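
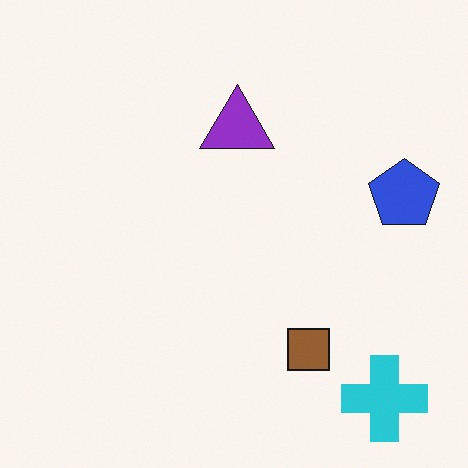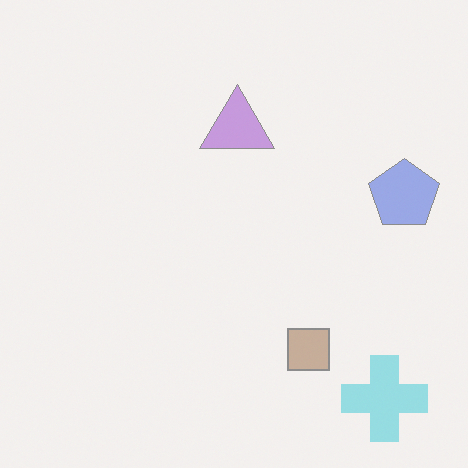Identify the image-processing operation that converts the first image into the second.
This is the original image washed out (contrast reduced).

Tones are pushed toward mid-grey across the whole image — a global contrast change.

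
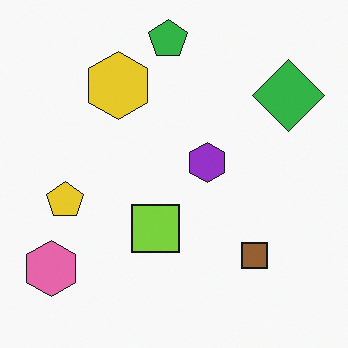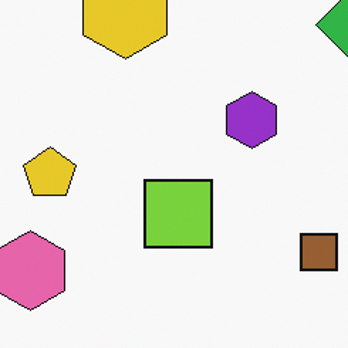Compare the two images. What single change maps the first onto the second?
Cropped to a modestly smaller region and rescaled.

The visible shapes are larger and the field of view is narrower; shapes near the original edges may be partly or wholly outside the frame — a crop-and-rescale.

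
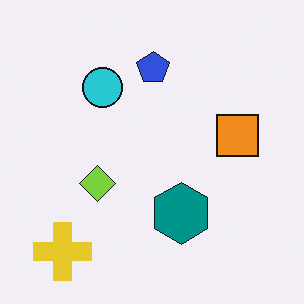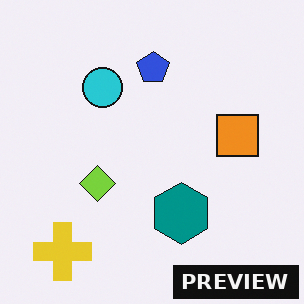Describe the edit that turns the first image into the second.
It was watermarked with the text "PREVIEW" in the lower-right corner.

A dark label reading "PREVIEW" appears in the lower-right corner.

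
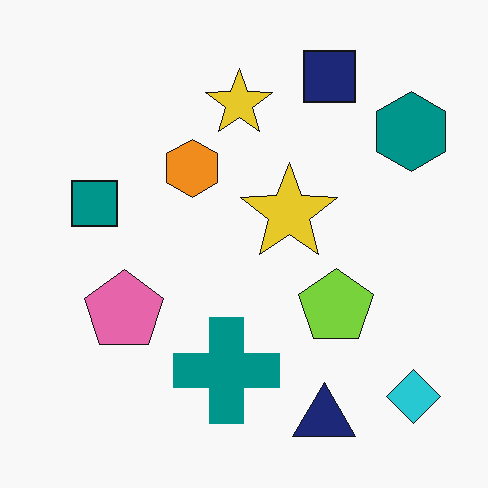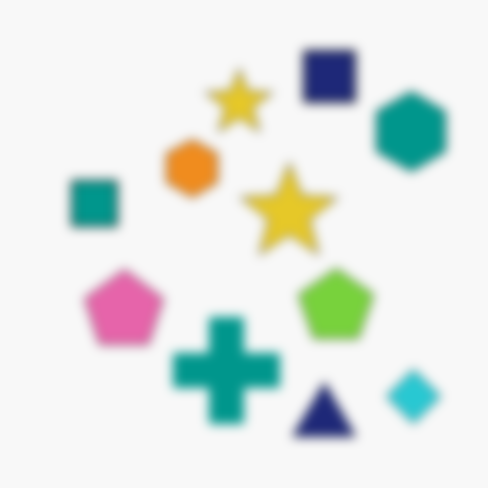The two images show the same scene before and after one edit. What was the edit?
The transformation is: strongly gaussian-blurred.

Shape edges and outlines are uniformly softened across the whole image.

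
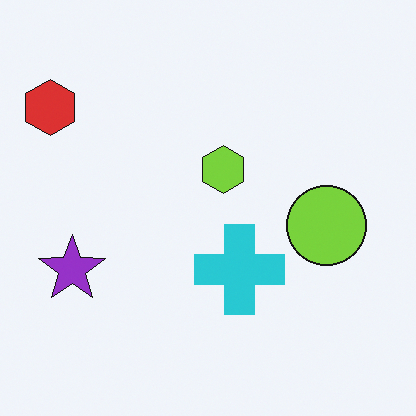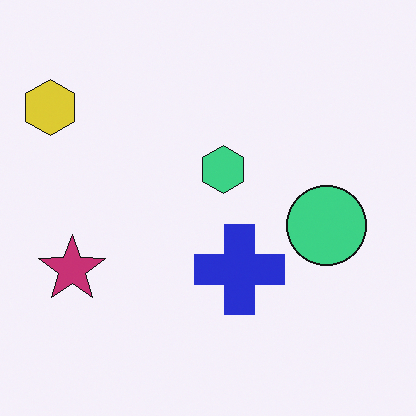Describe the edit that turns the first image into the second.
This is the original image hue-shifted slightly.

Every shape's color has rotated by the same amount around the hue wheel — a uniform hue shift.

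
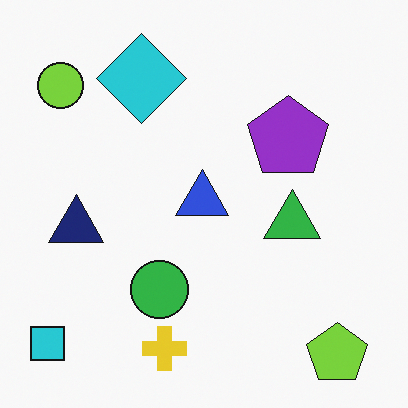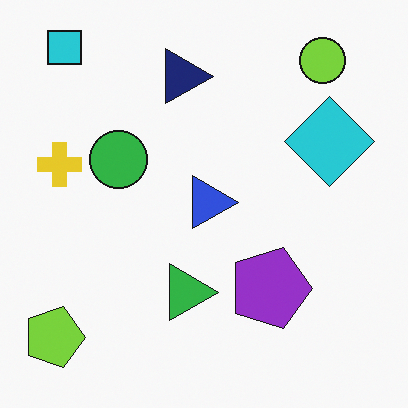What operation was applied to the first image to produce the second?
It was rotated 90° clockwise.

The cyan square sits in the bottom-left of the first image and the top-left of the second — consistent with a whole-image 90° clockwise rotation.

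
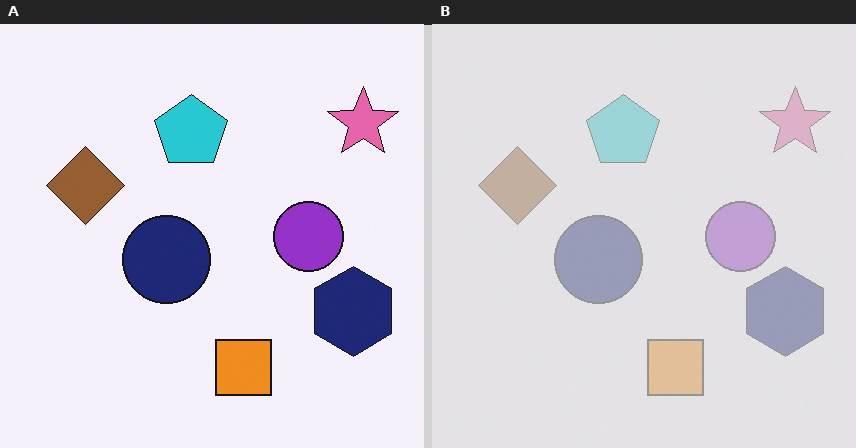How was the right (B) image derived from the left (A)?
The image was given much lower contrast.

Tones are pushed toward mid-grey across the whole image — a global contrast change.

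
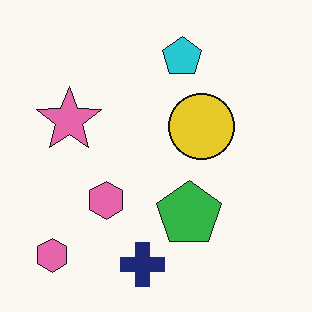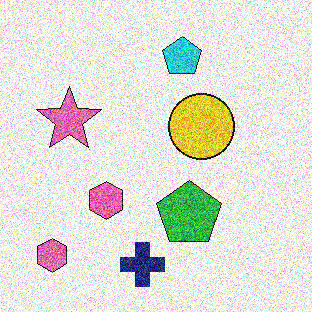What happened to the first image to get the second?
The transformation is: degraded with strong gaussian noise.

Random speckle covers the whole image, including the flat background.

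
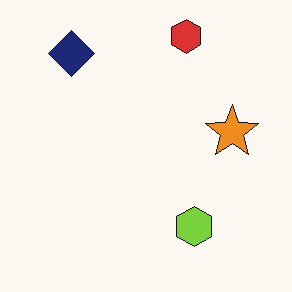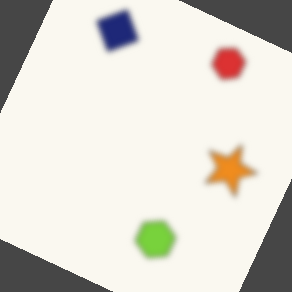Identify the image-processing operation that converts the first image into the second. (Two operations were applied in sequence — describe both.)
The second image is the first noticeably gaussian-blurred, then rotated clockwise by a clearly visible amount.

Shape edges and outlines are uniformly softened across the whole image. Every shape is tilted by the same angle and the image corners show triangular fill wedges — a whole-image rotation by a non-right angle.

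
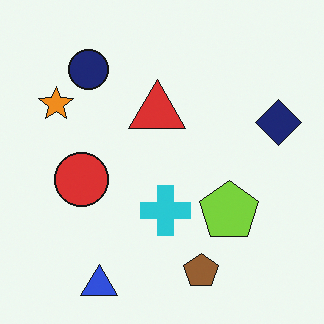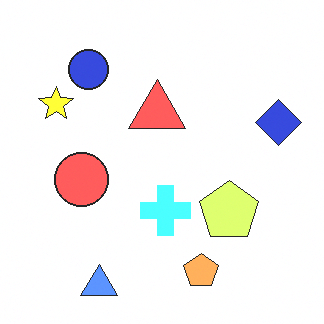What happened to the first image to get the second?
It was brightened a lot.

Every pixel — background and shapes alike — is uniformly brightened.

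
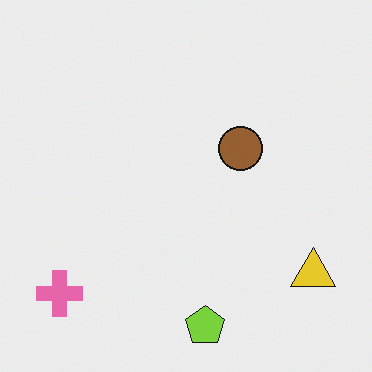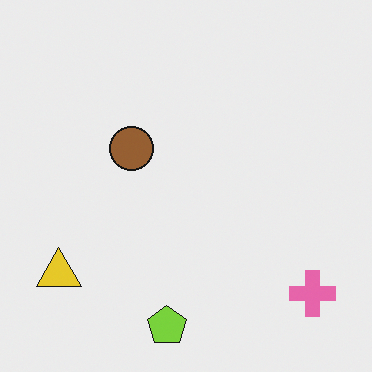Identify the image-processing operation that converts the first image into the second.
This is the original image flipped horizontally (left ↔ right).

The pink cross is in the bottom-left of the first image and the bottom-right of the second — shapes on opposite sides of the vertical midline have swapped in a mirror flip.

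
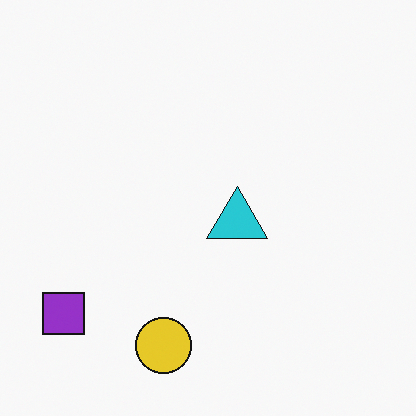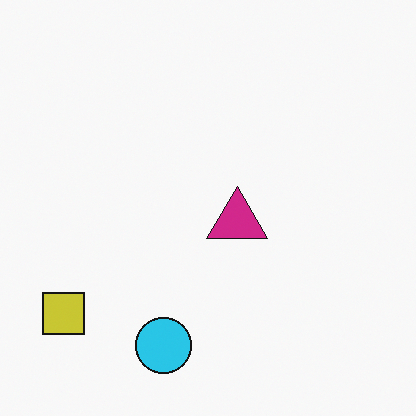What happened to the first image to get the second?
The image was hue-shifted by a moderate amount.

Every shape's color has rotated by the same amount around the hue wheel — a uniform hue shift.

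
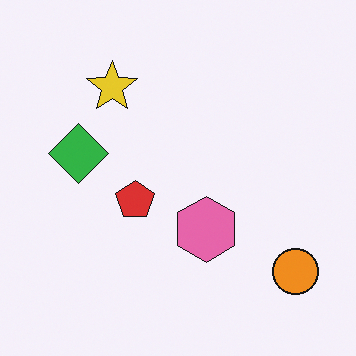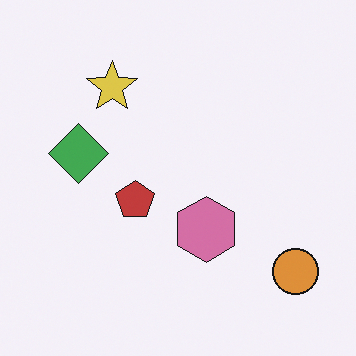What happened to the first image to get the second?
The transformation is: slightly desaturated.

All colors are more muted and greyish — a global saturation change.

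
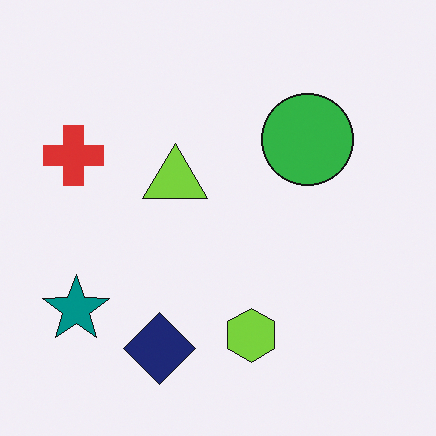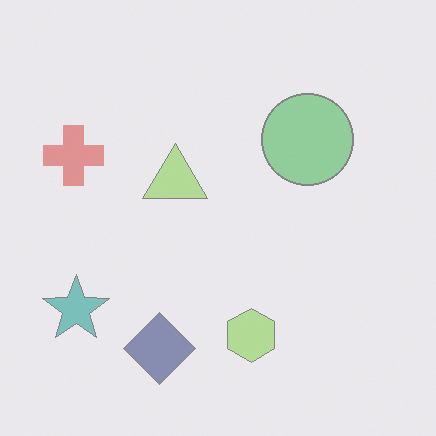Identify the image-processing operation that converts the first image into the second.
The image was given much lower contrast.

Tones are pushed toward mid-grey across the whole image — a global contrast change.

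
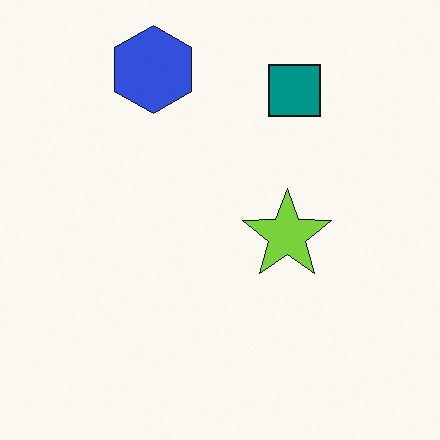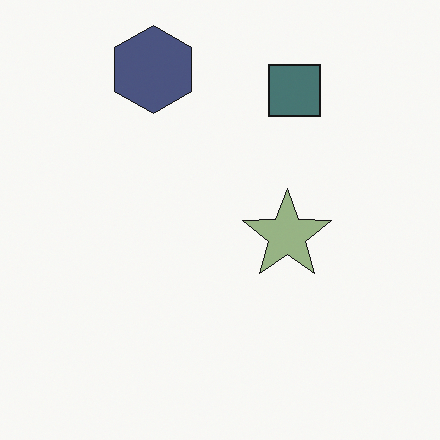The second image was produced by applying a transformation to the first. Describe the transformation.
The transformation is: heavily desaturated.

All colors are more muted and greyish — a global saturation change.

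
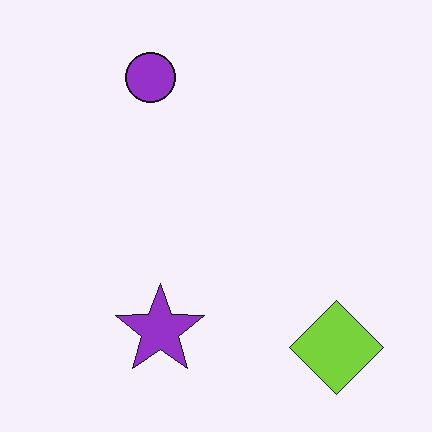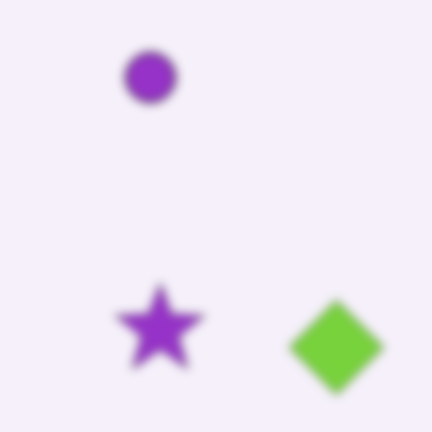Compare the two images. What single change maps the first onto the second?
The transformation is: strongly gaussian-blurred.

Shape edges and outlines are uniformly softened across the whole image.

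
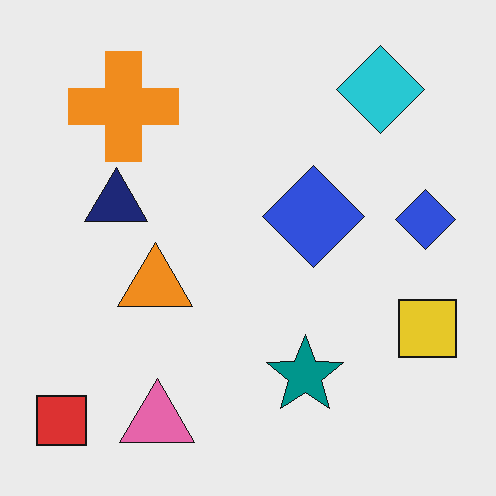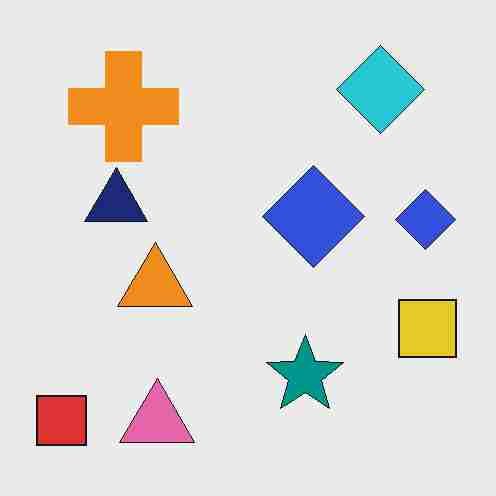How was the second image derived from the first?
Heavily JPEG-compressed with obvious blocking artifacts.

Blocky 8×8 compression artifacts appear around shape edges and the flat background shows ringing — characteristic JPEG degradation.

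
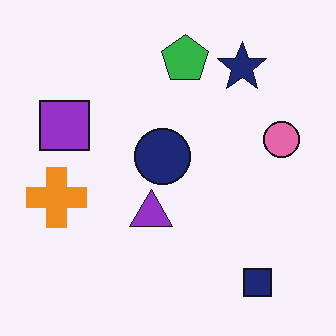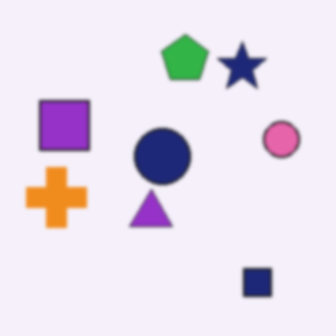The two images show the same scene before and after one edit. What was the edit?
It was slightly softened.

Shape edges and outlines are uniformly softened across the whole image.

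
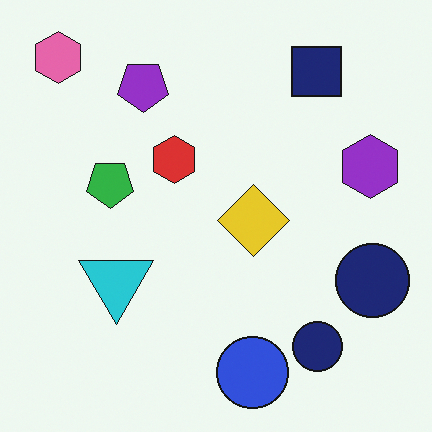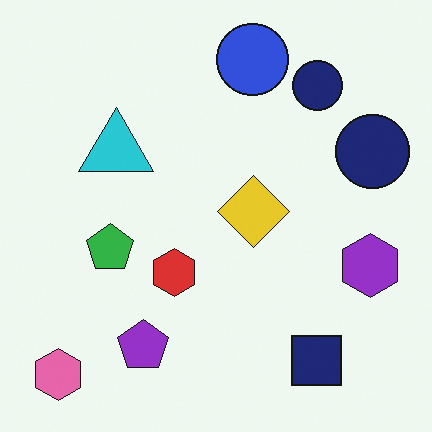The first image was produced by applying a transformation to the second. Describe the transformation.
It was flipped vertically (top ↔ bottom).

The pink hexagon is in the bottom-left of the second image and the top-left of the first — shapes on opposite sides of the horizontal midline have swapped in a mirror flip.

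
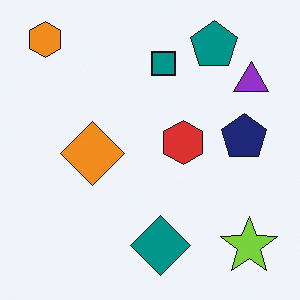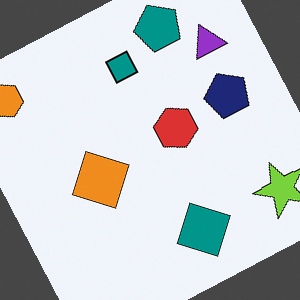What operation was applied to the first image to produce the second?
The second image is the first rotated counter-clockwise by a clearly visible amount.

Every shape is tilted by the same angle and the image corners show triangular fill wedges — a whole-image rotation by a non-right angle.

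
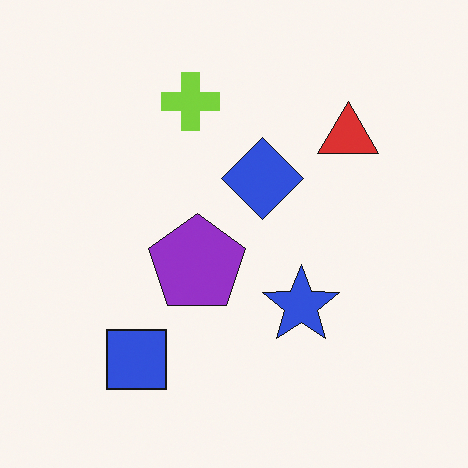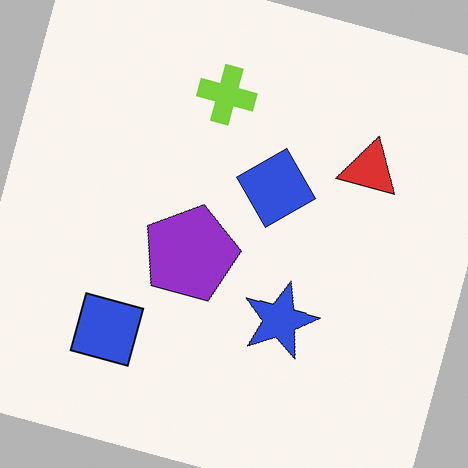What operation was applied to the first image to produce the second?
The image was rotated clockwise by a moderate amount.

Every shape is tilted by the same angle and the image corners show triangular fill wedges — a whole-image rotation by a non-right angle.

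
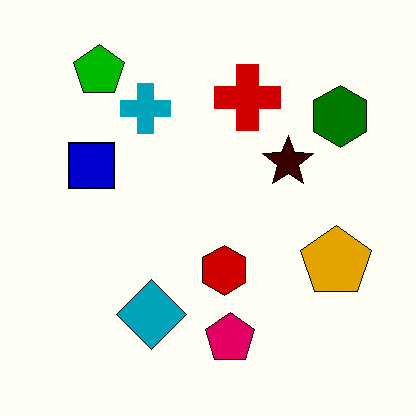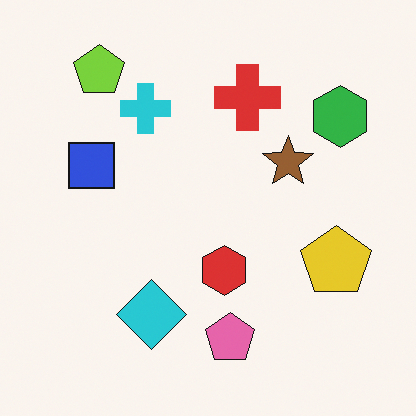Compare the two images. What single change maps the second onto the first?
It was given much higher contrast.

Tones are pushed away from mid-grey across the whole image — a global contrast change.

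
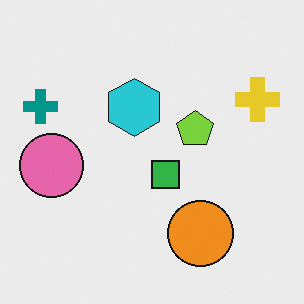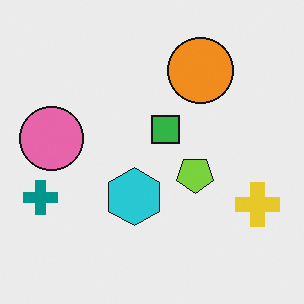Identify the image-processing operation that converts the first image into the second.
Flipped vertically (top ↔ bottom).

The orange circle is in the bottom of the first image and the top of the second — shapes on opposite sides of the horizontal midline have swapped in a mirror flip.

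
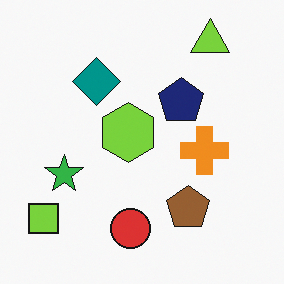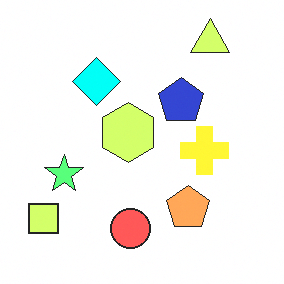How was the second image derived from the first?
The transformation is: noticeably brightened.

Every pixel — background and shapes alike — is uniformly brightened.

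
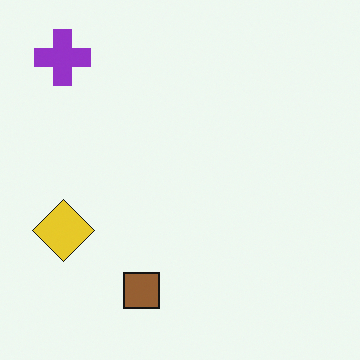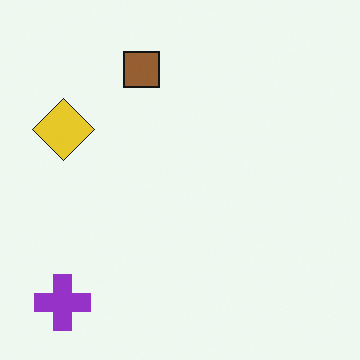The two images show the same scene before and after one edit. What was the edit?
The transformation is: flipped vertically (top ↔ bottom).

The purple cross is in the top-left of the first image and the bottom-left of the second — shapes on opposite sides of the horizontal midline have swapped in a mirror flip.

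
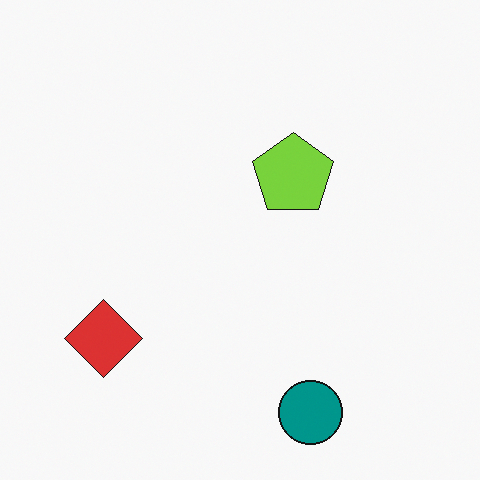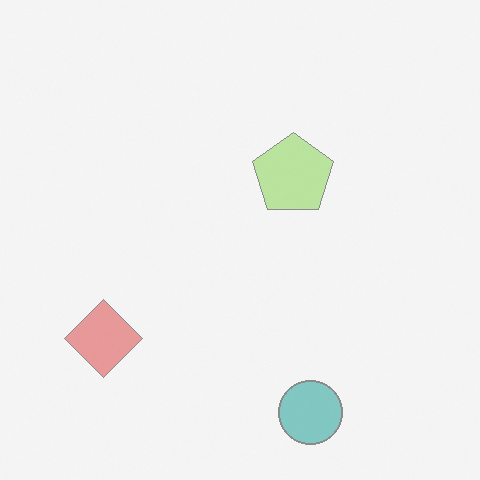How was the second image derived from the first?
The image was given much lower contrast.

Tones are pushed toward mid-grey across the whole image — a global contrast change.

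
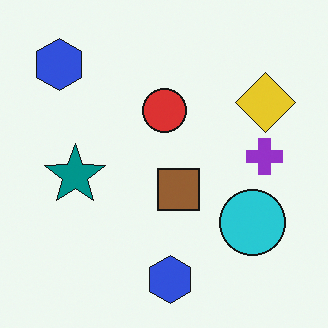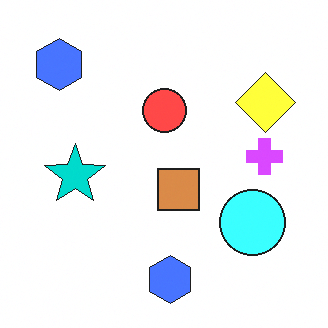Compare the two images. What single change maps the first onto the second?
This is the original image noticeably brightened.

Every pixel — background and shapes alike — is uniformly brightened.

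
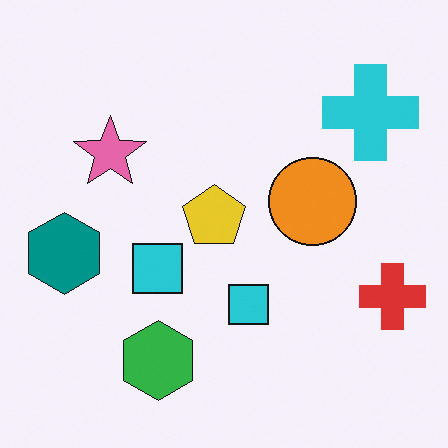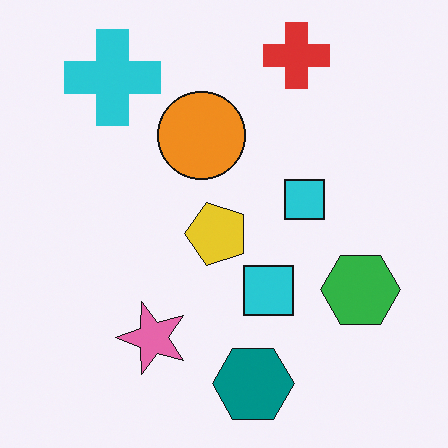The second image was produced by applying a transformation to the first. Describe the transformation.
The transformation is: rotated 90° counter-clockwise.

The cyan cross sits in the top-right of the first image and the top-left of the second — consistent with a whole-image 90° counter-clockwise rotation.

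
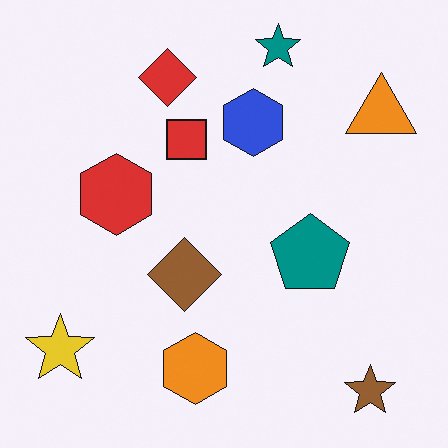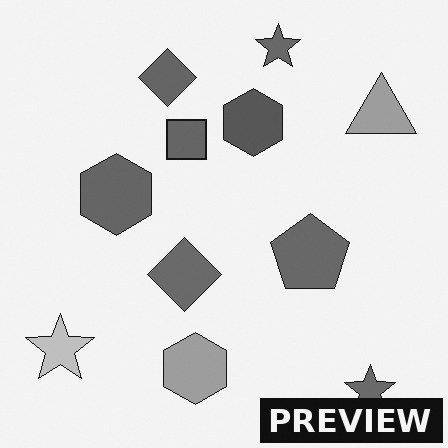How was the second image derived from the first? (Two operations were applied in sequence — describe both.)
The second image is the first converted to grayscale, then watermarked with the text "PREVIEW" in the lower-right corner.

All color is removed — every shape is now a shade of grey. A dark label reading "PREVIEW" appears in the lower-right corner.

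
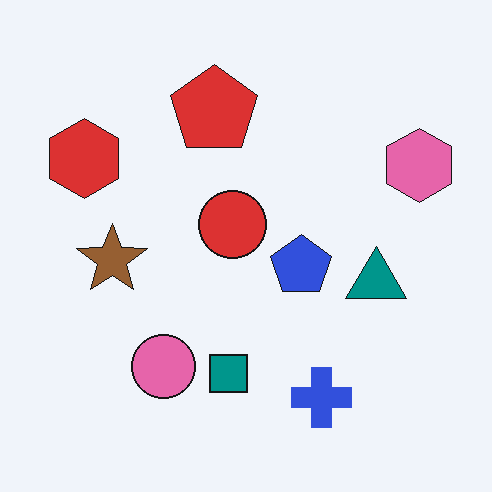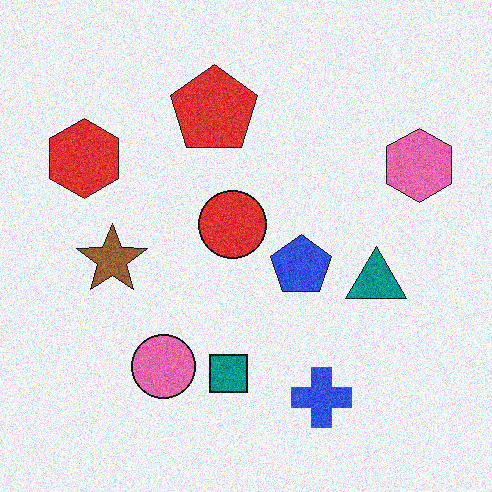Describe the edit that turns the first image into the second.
Degraded with visible gaussian noise.

Random speckle covers the whole image, including the flat background.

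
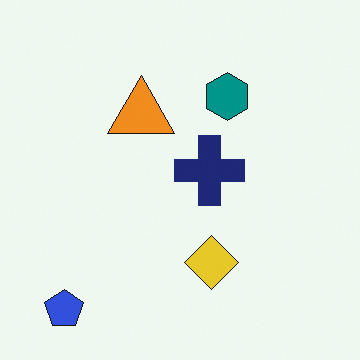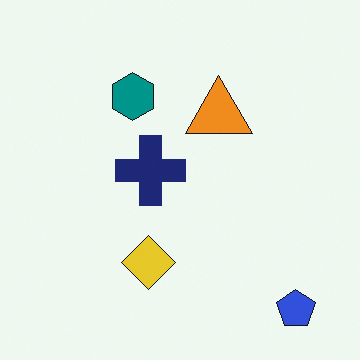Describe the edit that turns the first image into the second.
The image was flipped horizontally (left ↔ right).

The blue pentagon is in the bottom-left of the first image and the bottom-right of the second — shapes on opposite sides of the vertical midline have swapped in a mirror flip.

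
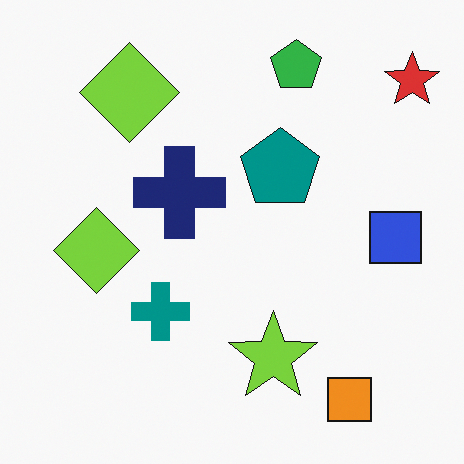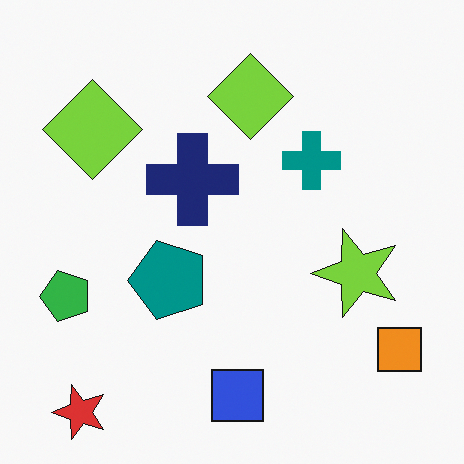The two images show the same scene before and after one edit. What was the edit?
The image was transposed (reflected across the top-left ↔ bottom-right diagonal).

Shapes have swapped their row and column positions — what was in the top-right is now in the bottom-left — a diagonal reflection.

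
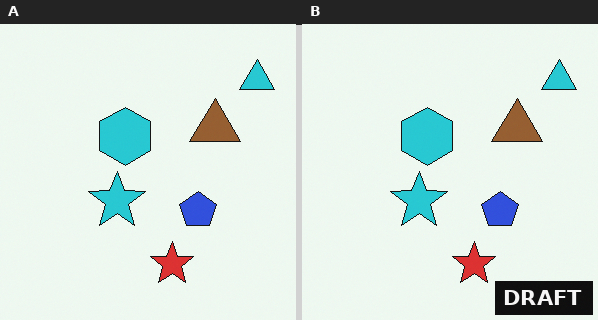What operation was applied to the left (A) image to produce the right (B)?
The transformation is: watermarked with the text "DRAFT" in the lower-right corner.

A dark label reading "DRAFT" appears in the lower-right corner.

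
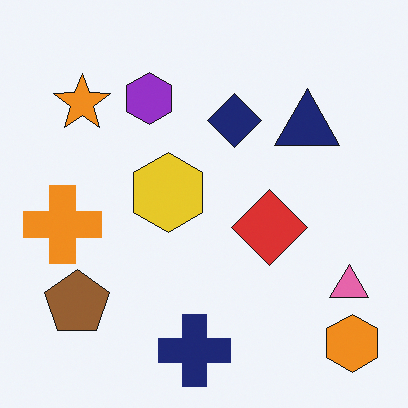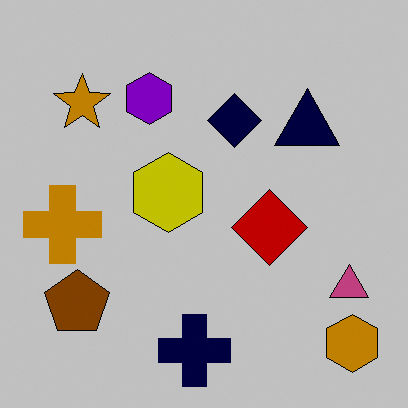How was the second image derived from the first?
The transformation is: aggressively posterized.

Each flat color has snapped to a coarser quantized level — most visibly, the near-white background has dropped to a flat grey.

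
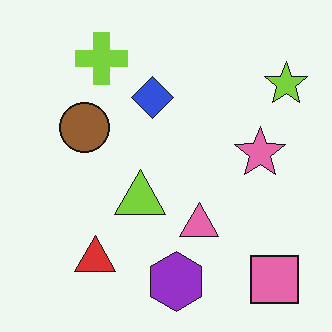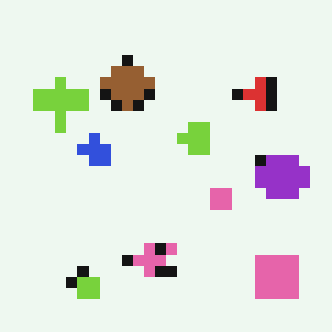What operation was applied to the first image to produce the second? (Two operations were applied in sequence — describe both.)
This is the original image transposed (reflected across the top-left ↔ bottom-right diagonal), then heavily pixelated into large blocks.

Shapes have swapped their row and column positions — what was in the top-right is now in the bottom-left — a diagonal reflection. Shapes are reduced to large square blocks; fine edges and outlines are lost — a downscale-then-upscale (mosaic) effect.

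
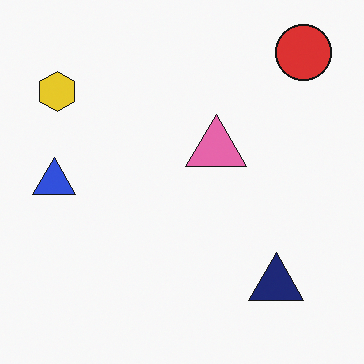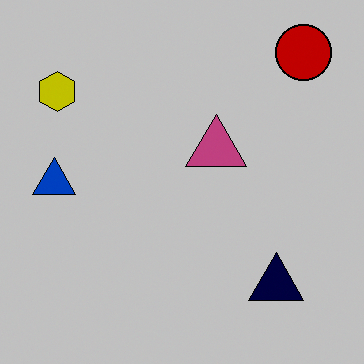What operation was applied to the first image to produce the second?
It was heavily posterized to just a handful of flat colors.

Each flat color has snapped to a coarser quantized level — most visibly, the near-white background has dropped to a flat grey.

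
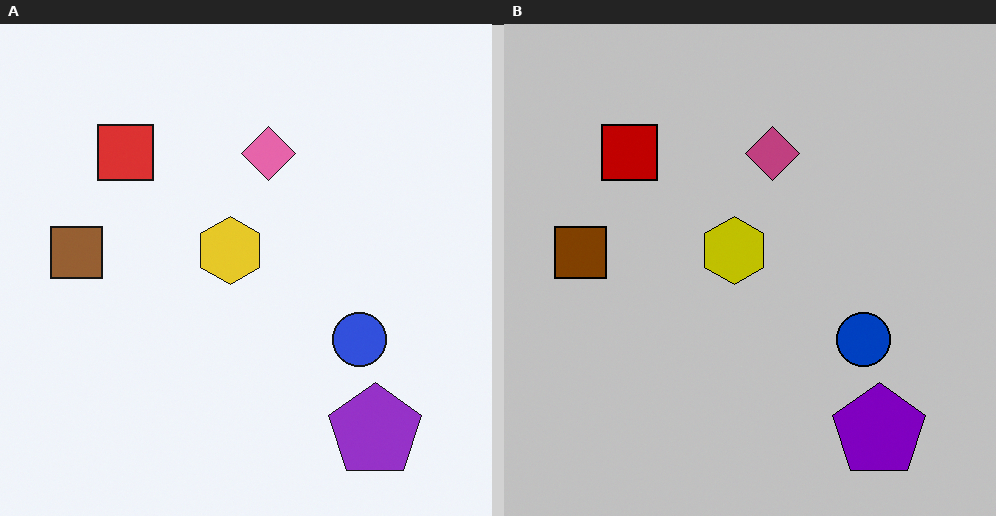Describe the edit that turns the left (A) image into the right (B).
The transformation is: heavily posterized to just a handful of flat colors.

Each flat color has snapped to a coarser quantized level — most visibly, the near-white background has dropped to a flat grey.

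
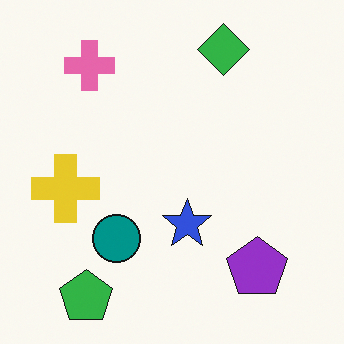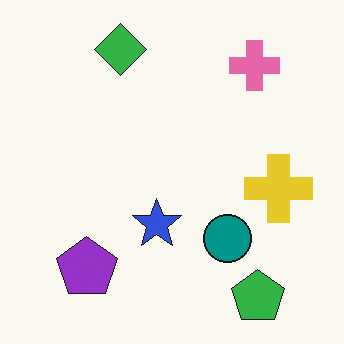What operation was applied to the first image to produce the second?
The second image is the first flipped horizontally (left ↔ right).

The yellow cross is in the left of the first image and the right of the second — shapes on opposite sides of the vertical midline have swapped in a mirror flip.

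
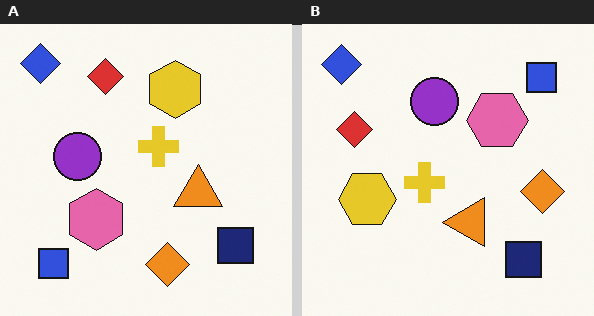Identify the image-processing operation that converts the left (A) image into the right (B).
Transposed (reflected across the top-left ↔ bottom-right diagonal).

Shapes have swapped their row and column positions — what was in the top-right is now in the bottom-left — a diagonal reflection.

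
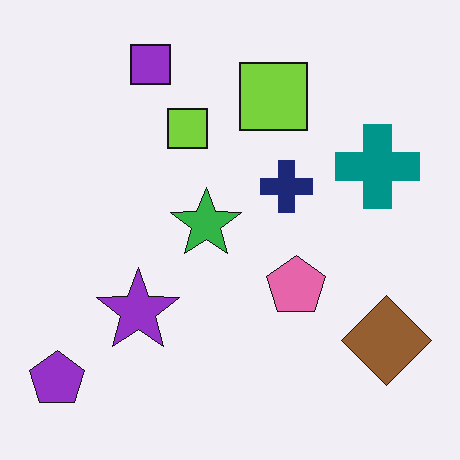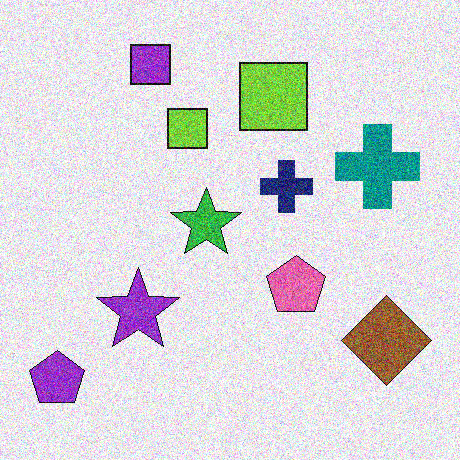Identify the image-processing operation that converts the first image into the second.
This is the original image degraded with a thick layer of grain.

Random speckle covers the whole image, including the flat background.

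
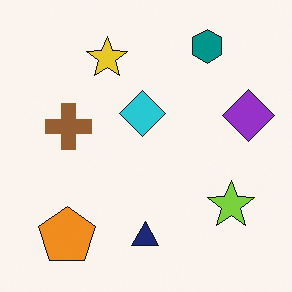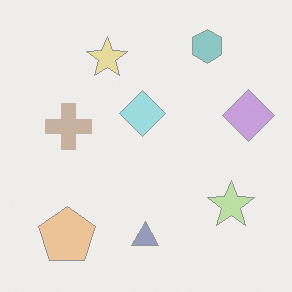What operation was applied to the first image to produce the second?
The image was given much lower contrast.

Tones are pushed toward mid-grey across the whole image — a global contrast change.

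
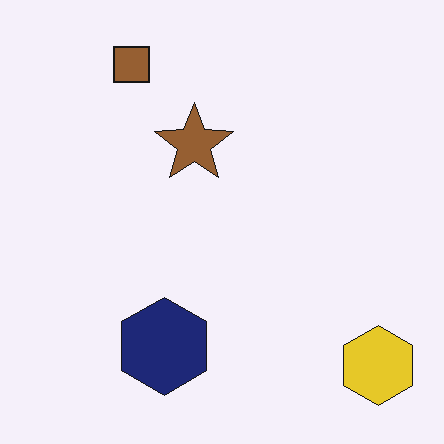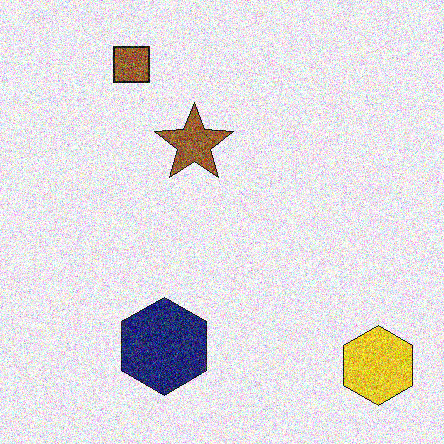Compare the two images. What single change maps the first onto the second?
The image was degraded with heavy additive noise.

Random speckle covers the whole image, including the flat background.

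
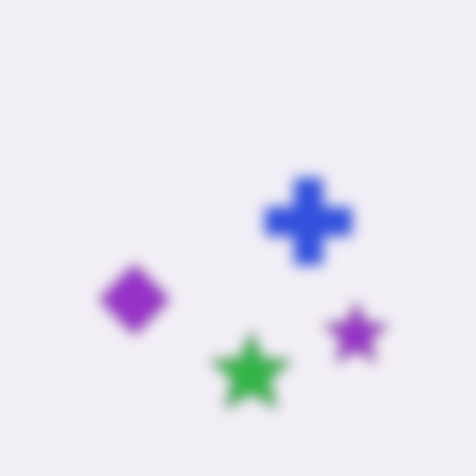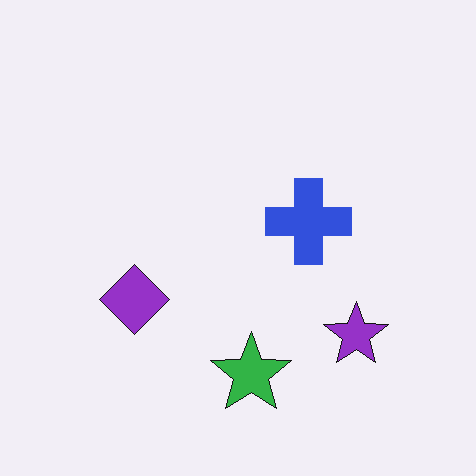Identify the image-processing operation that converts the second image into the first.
The image was heavily blurred.

Shape edges and outlines are uniformly softened across the whole image.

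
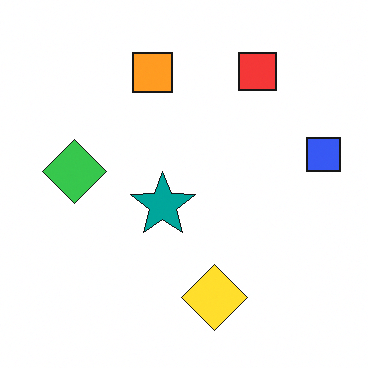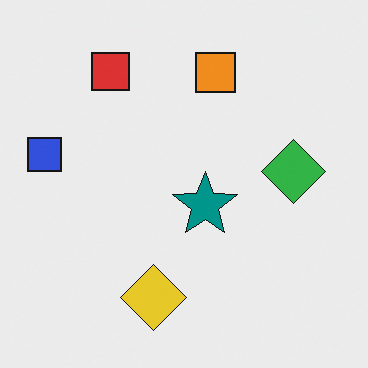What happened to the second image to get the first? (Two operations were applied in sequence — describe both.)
Flipped horizontally (left ↔ right), then brightened a little.

The blue square is in the left of the second image and the right of the first — shapes on opposite sides of the vertical midline have swapped in a mirror flip. Every pixel — background and shapes alike — is uniformly brightened.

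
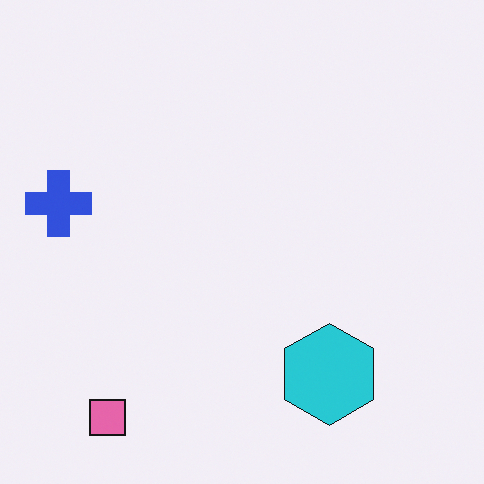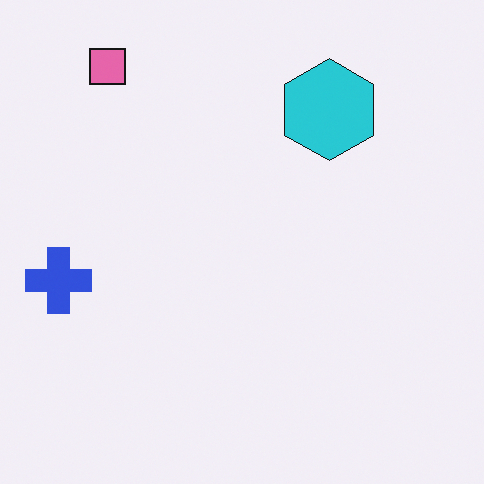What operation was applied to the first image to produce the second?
The image was flipped vertically (top ↔ bottom).

The pink square is in the bottom-left of the first image and the top-left of the second — shapes on opposite sides of the horizontal midline have swapped in a mirror flip.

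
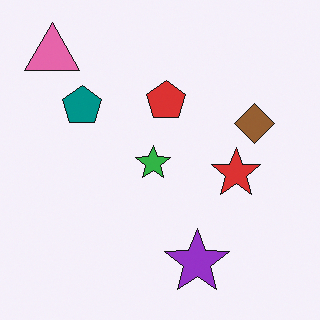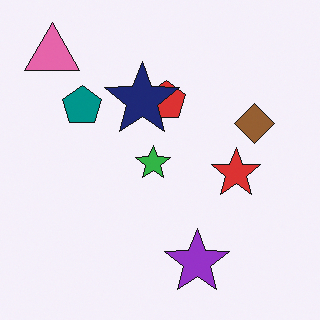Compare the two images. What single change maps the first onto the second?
Overlaid with an additional navy star.

A navy star appears in the second image that is absent from the first.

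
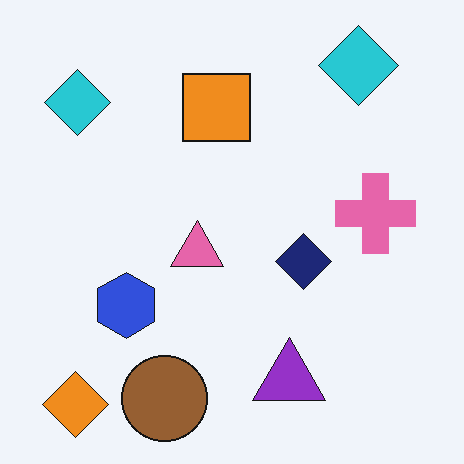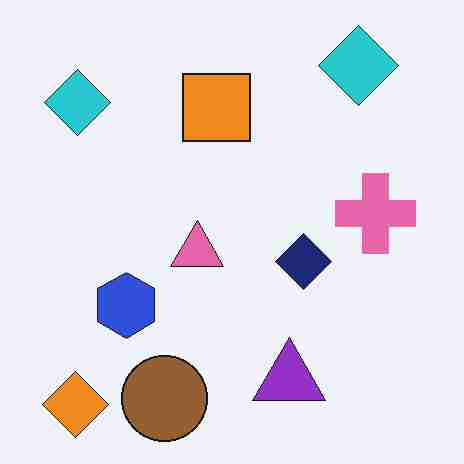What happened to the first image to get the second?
The second image is the first heavily JPEG-compressed with obvious blocking artifacts.

Blocky 8×8 compression artifacts appear around shape edges and the flat background shows ringing — characteristic JPEG degradation.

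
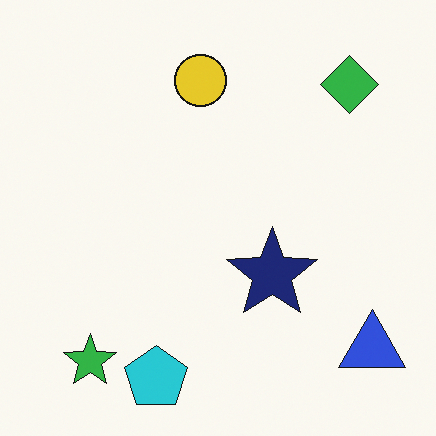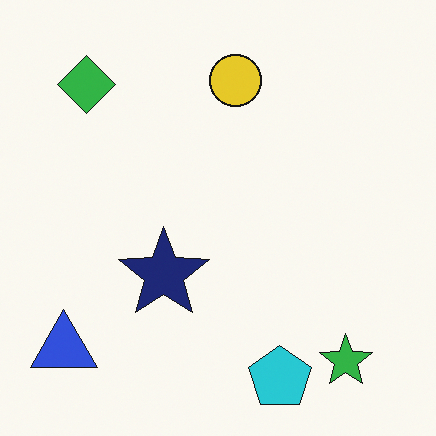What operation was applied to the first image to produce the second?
The second image is the first flipped horizontally (left ↔ right).

The blue triangle is in the bottom-right of the first image and the bottom-left of the second — shapes on opposite sides of the vertical midline have swapped in a mirror flip.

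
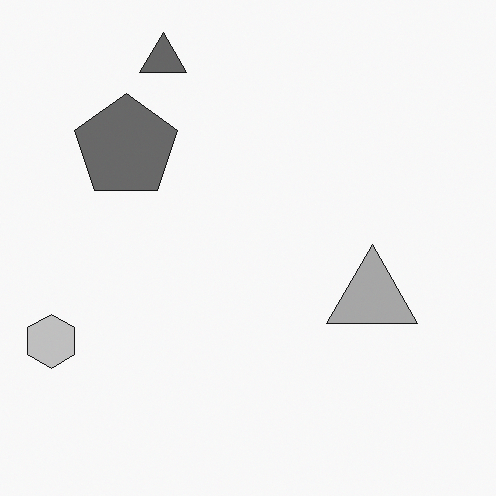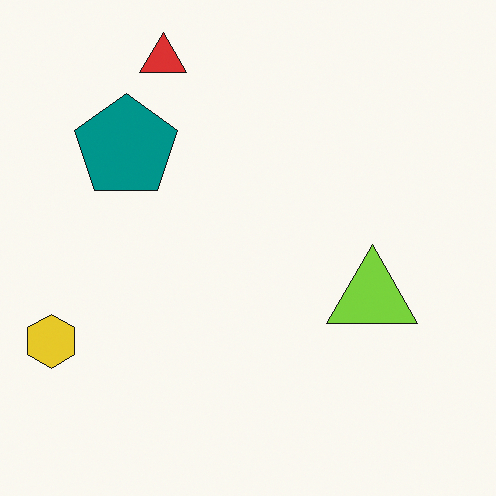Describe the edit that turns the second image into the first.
The first image is the second converted to grayscale.

All color is removed — every shape is now a shade of grey.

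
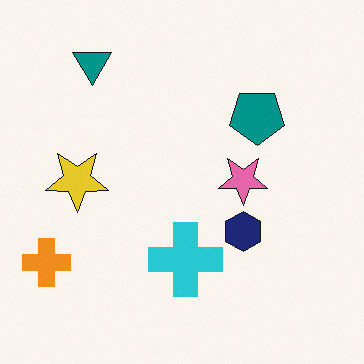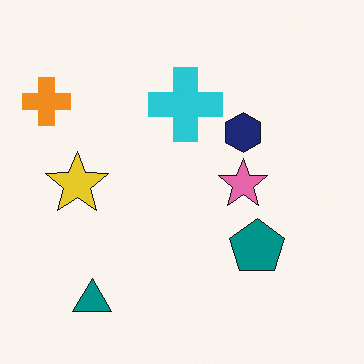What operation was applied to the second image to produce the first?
This is the original image flipped vertically (top ↔ bottom).

The teal triangle is in the bottom-left of the second image and the top-left of the first — shapes on opposite sides of the horizontal midline have swapped in a mirror flip.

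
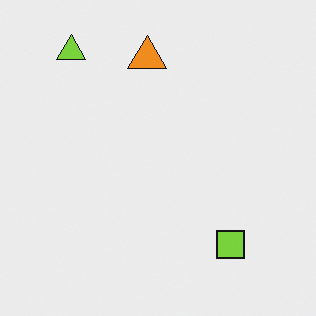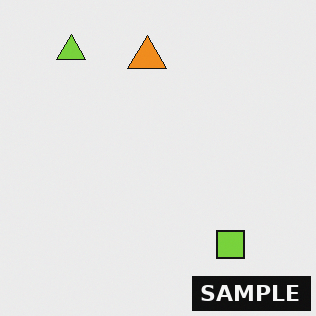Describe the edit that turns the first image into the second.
The image was watermarked with the text "SAMPLE" in the lower-right corner.

A dark label reading "SAMPLE" appears in the lower-right corner.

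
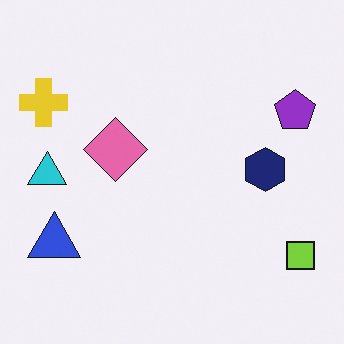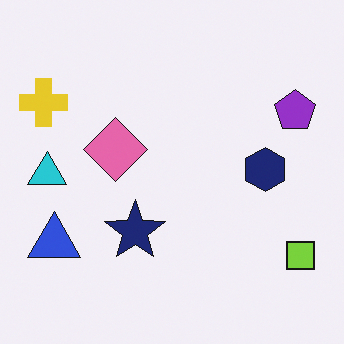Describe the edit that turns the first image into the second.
The second image is the first overlaid with an additional navy star.

A navy star appears in the second image that is absent from the first.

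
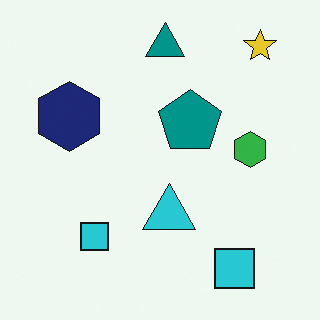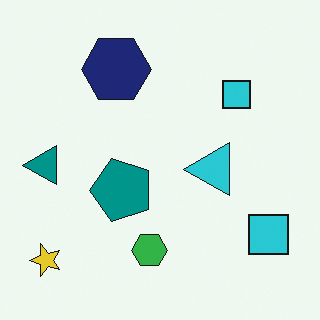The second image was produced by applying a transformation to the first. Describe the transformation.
This is the original image transposed (reflected across the top-left ↔ bottom-right diagonal).

Shapes have swapped their row and column positions — what was in the top-right is now in the bottom-left — a diagonal reflection.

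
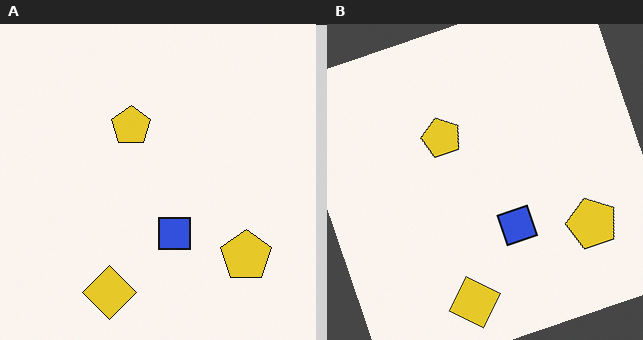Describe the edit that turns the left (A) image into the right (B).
The image was rotated counter-clockwise by a moderate amount.

Every shape is tilted by the same angle and the image corners show triangular fill wedges — a whole-image rotation by a non-right angle.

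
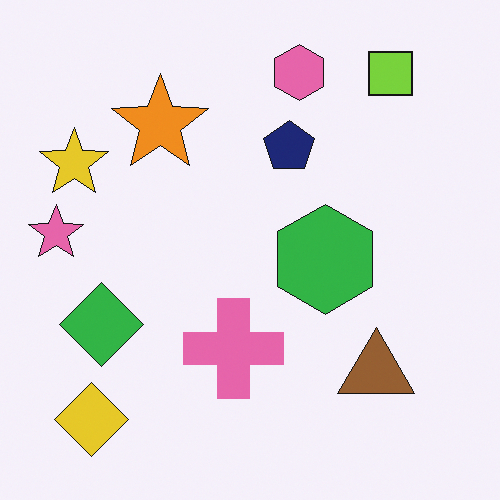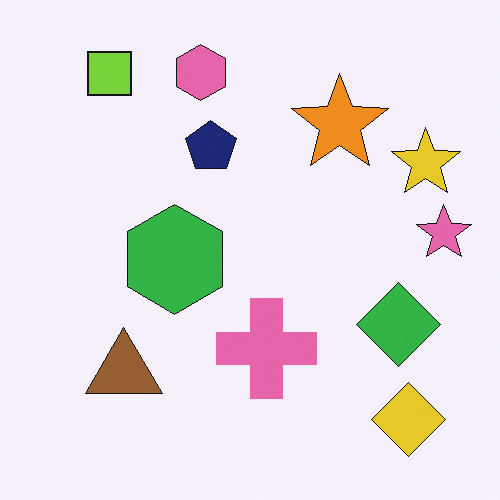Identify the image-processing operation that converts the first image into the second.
The transformation is: flipped horizontally (left ↔ right).

The pink star is in the left of the first image and the right of the second — shapes on opposite sides of the vertical midline have swapped in a mirror flip.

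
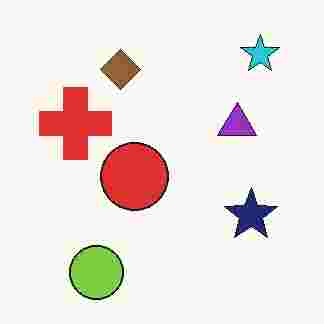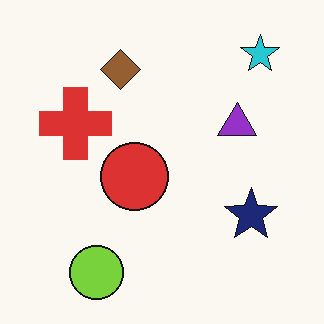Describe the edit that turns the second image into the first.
It was heavily JPEG-compressed with obvious blocking artifacts.

Blocky 8×8 compression artifacts appear around shape edges and the flat background shows ringing — characteristic JPEG degradation.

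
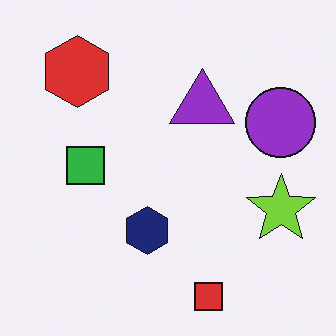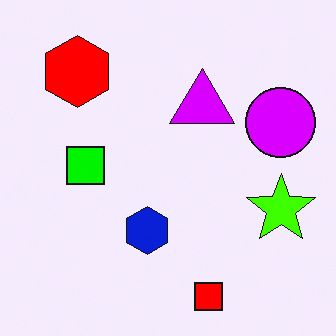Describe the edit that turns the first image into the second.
The transformation is: made much more vivid (saturation change).

All colors are more vivid — a global saturation change.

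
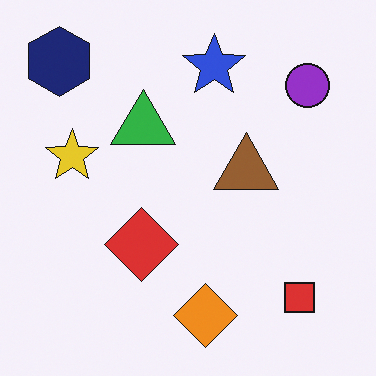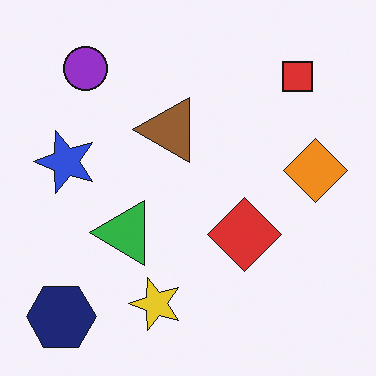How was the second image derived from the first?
Rotated 90° counter-clockwise.

The navy hexagon sits in the top-left of the first image and the bottom-left of the second — consistent with a whole-image 90° counter-clockwise rotation.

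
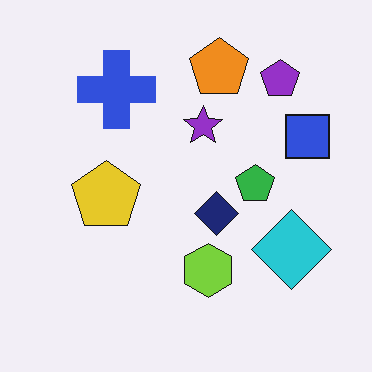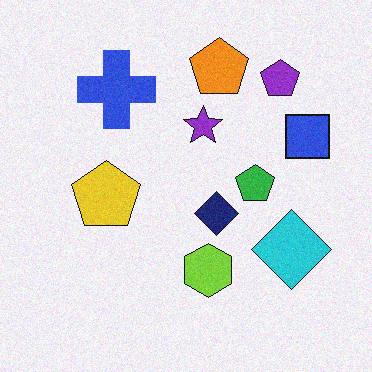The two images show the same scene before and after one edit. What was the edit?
Degraded with light additive noise.

Random speckle covers the whole image, including the flat background.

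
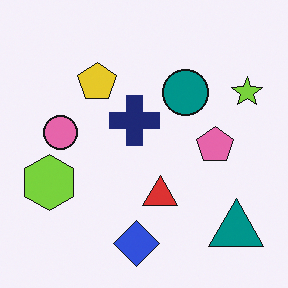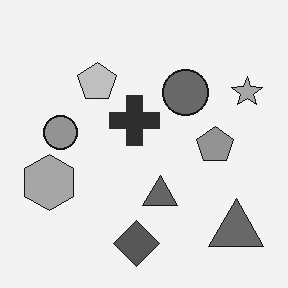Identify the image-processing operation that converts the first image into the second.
The second image is the first converted to grayscale.

All color is removed — every shape is now a shade of grey.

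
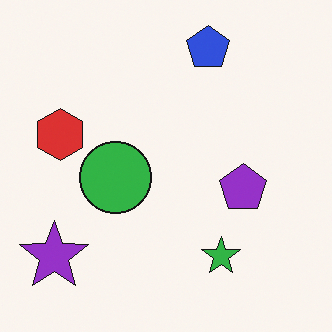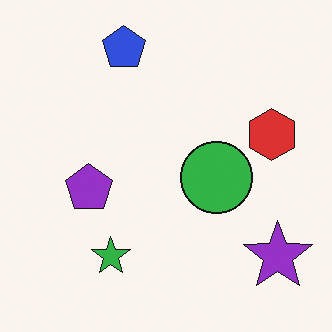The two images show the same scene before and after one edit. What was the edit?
Flipped horizontally (left ↔ right).

The purple star is in the bottom-left of the first image and the bottom-right of the second — shapes on opposite sides of the vertical midline have swapped in a mirror flip.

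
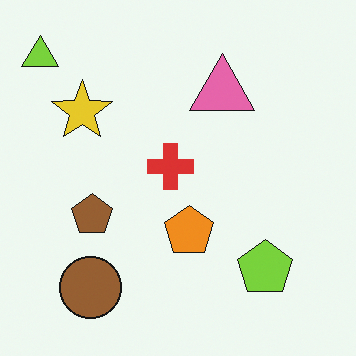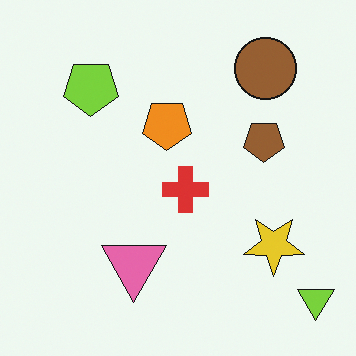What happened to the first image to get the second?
Rotated 180°.

The lime triangle sits in the top-left of the first image and the bottom-right of the second — consistent with a whole-image 180° rotation.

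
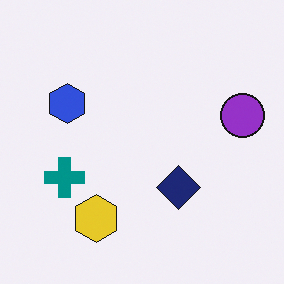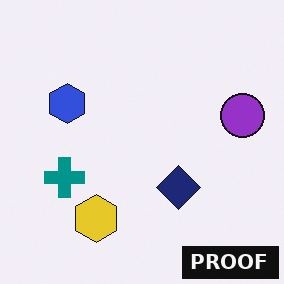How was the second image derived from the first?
Watermarked with the text "PROOF" in the lower-right corner.

A dark label reading "PROOF" appears in the lower-right corner.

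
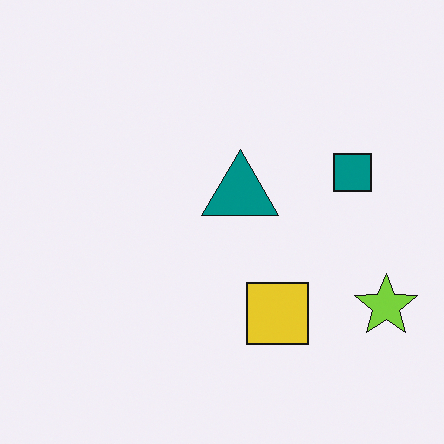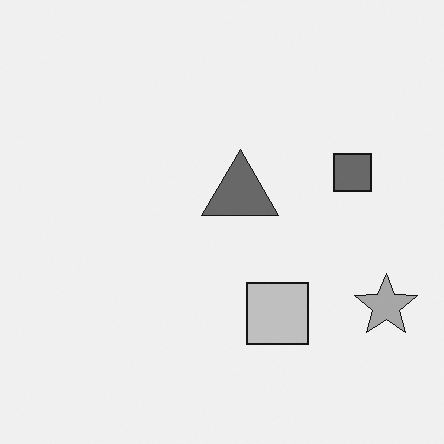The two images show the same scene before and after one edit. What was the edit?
The image was converted to grayscale.

All color is removed — every shape is now a shade of grey.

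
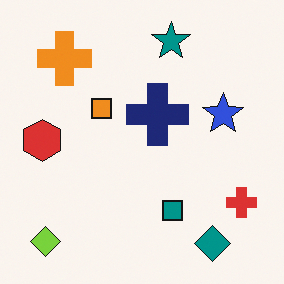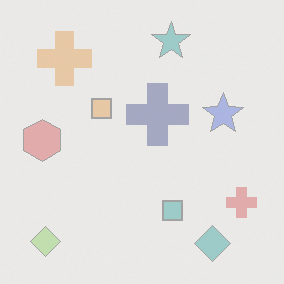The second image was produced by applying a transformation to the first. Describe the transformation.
This is the original image given much lower contrast.

Tones are pushed toward mid-grey across the whole image — a global contrast change.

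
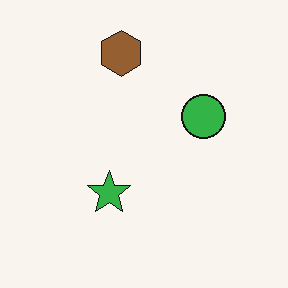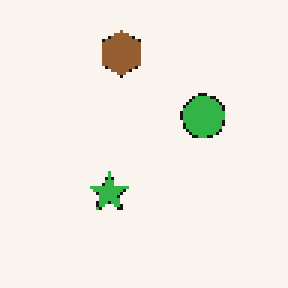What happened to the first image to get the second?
This is the original image lightly pixelated (a mild mosaic effect).

Shapes are reduced to large square blocks; fine edges and outlines are lost — a downscale-then-upscale (mosaic) effect.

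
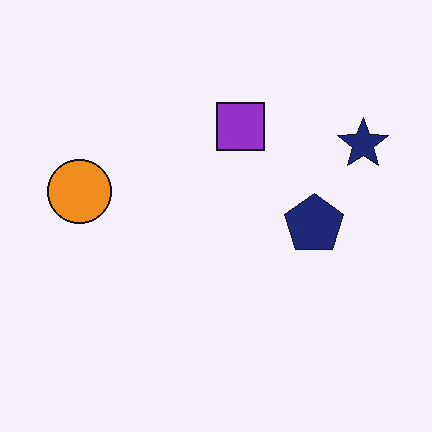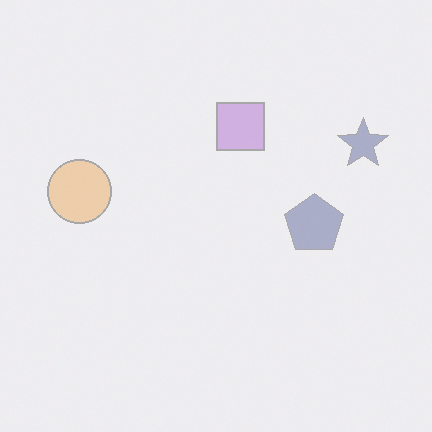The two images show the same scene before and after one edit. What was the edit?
The image was washed out (contrast reduced).

Tones are pushed toward mid-grey across the whole image — a global contrast change.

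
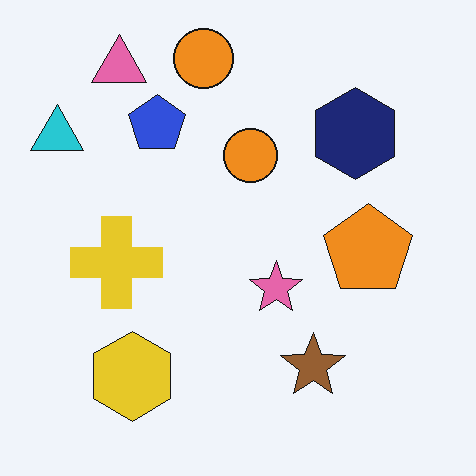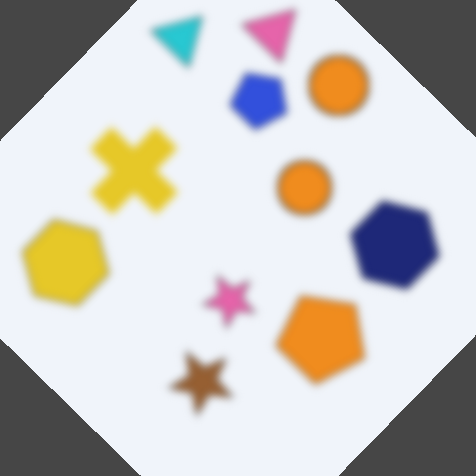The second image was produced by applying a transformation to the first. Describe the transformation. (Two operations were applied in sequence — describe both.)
This is the original image moderately blurred, then rotated clockwise by a large amount — several tens of degrees.

Shape edges and outlines are uniformly softened across the whole image. Every shape is tilted by the same angle and the image corners show triangular fill wedges — a whole-image rotation by a non-right angle.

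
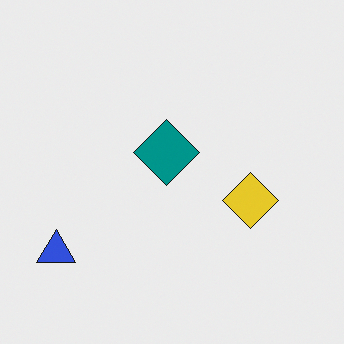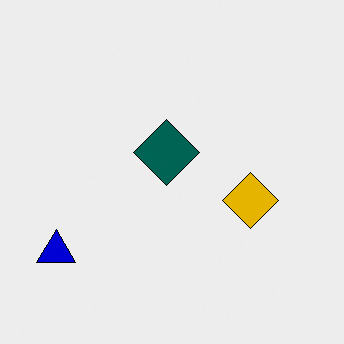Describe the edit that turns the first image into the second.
Boosted in contrast.

Tones are pushed away from mid-grey across the whole image — a global contrast change.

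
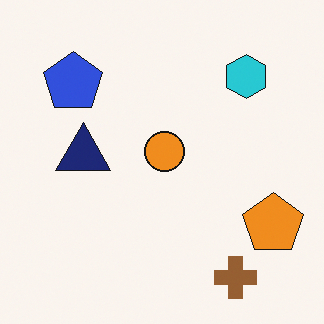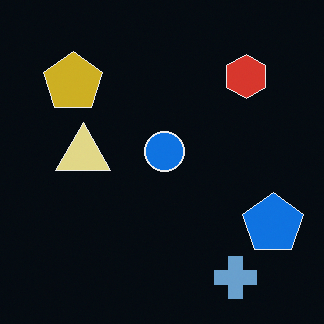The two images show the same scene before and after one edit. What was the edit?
The transformation is: color-inverted (negative).

The light background has become dark and every shape's color is its complement — a photographic negative.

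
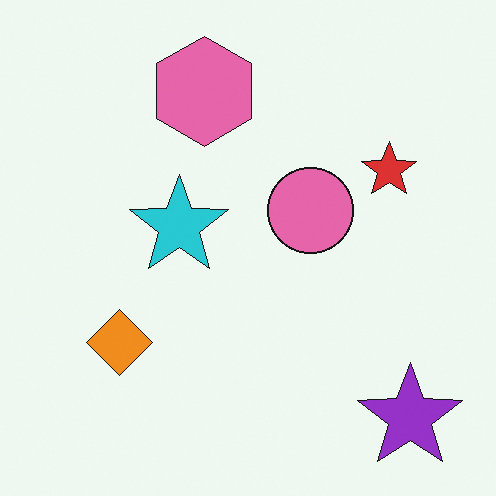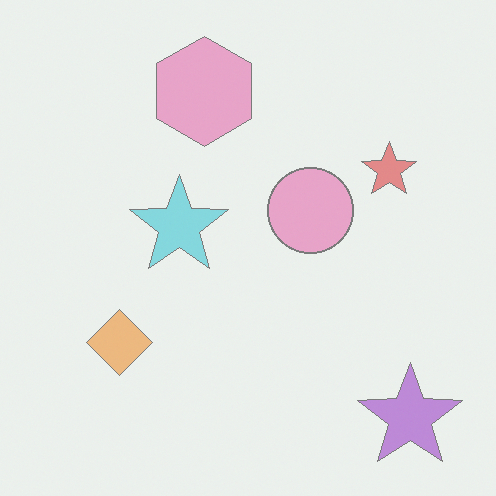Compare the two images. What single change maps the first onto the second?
The second image is the first given much lower contrast.

Tones are pushed toward mid-grey across the whole image — a global contrast change.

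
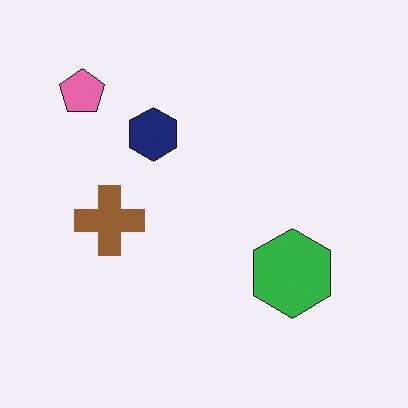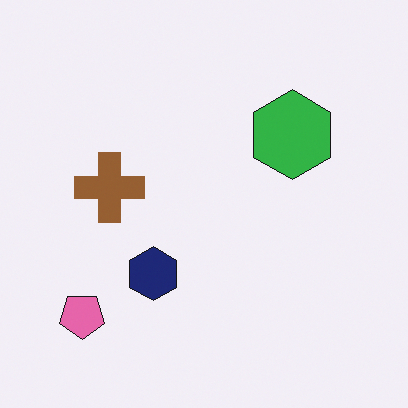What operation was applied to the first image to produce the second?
This is the original image flipped vertically (top ↔ bottom).

The pink pentagon is in the top-left of the first image and the bottom-left of the second — shapes on opposite sides of the horizontal midline have swapped in a mirror flip.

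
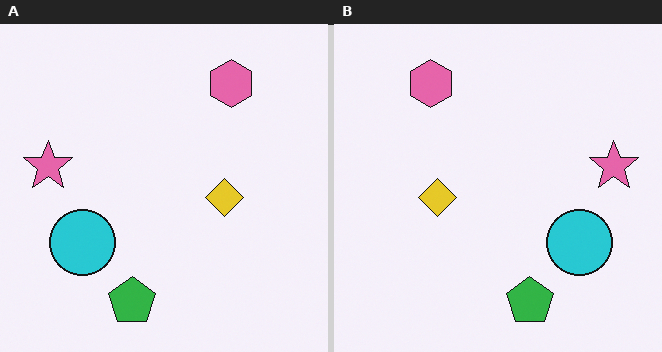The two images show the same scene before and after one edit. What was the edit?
It was flipped horizontally (left ↔ right).

The pink star is in the left of the left (A) image and the right of the right (B) — shapes on opposite sides of the vertical midline have swapped in a mirror flip.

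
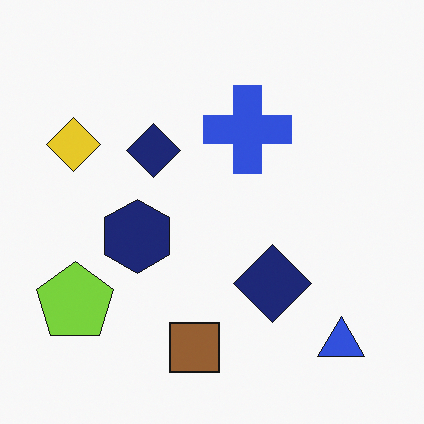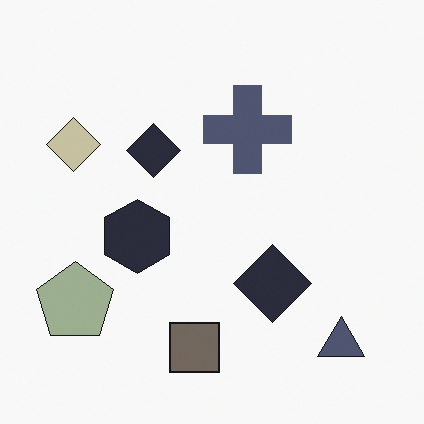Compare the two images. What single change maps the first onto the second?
It was made much more muted (saturation change).

All colors are more muted and greyish — a global saturation change.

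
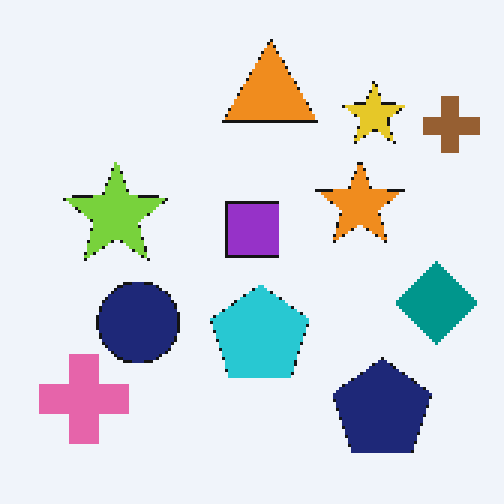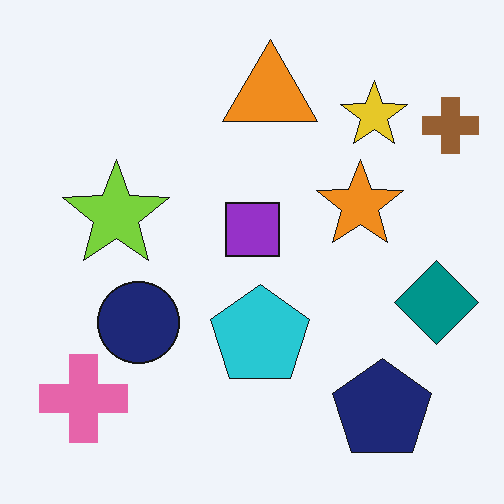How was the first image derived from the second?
The transformation is: lightly pixelated (a mild mosaic effect).

Shapes are reduced to large square blocks; fine edges and outlines are lost — a downscale-then-upscale (mosaic) effect.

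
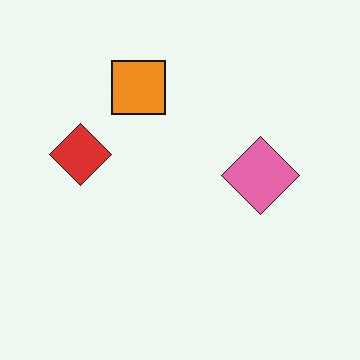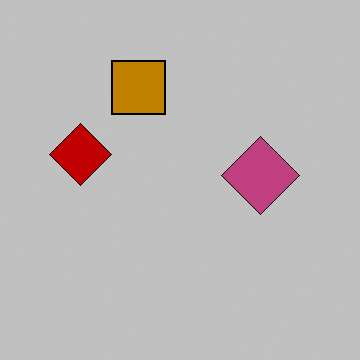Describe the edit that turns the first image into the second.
It was heavily posterized to just a handful of flat colors.

Each flat color has snapped to a coarser quantized level — most visibly, the near-white background has dropped to a flat grey.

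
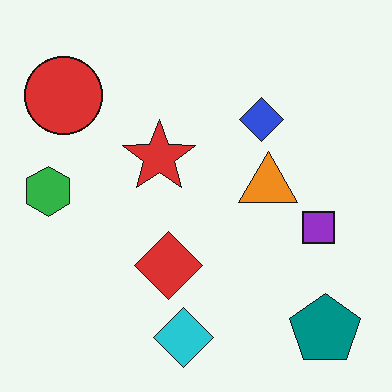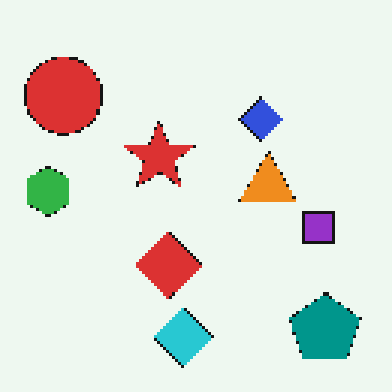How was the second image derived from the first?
The transformation is: mildly pixelated.

Shapes are reduced to large square blocks; fine edges and outlines are lost — a downscale-then-upscale (mosaic) effect.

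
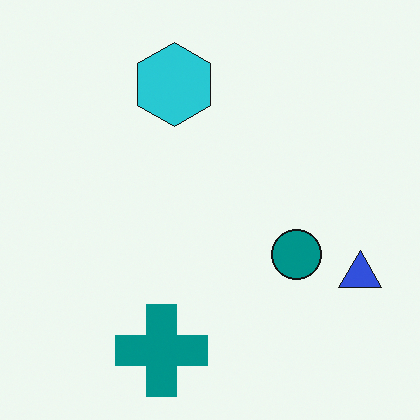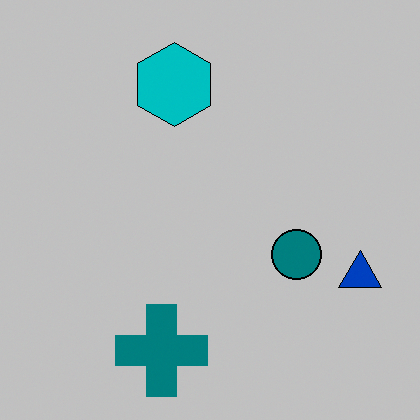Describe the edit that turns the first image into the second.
This is the original image aggressively posterized.

Each flat color has snapped to a coarser quantized level — most visibly, the near-white background has dropped to a flat grey.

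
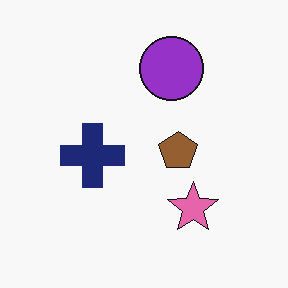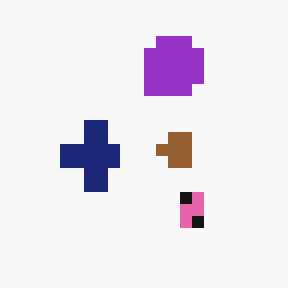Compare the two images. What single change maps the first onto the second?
The second image is the first heavily pixelated into large blocks.

Shapes are reduced to large square blocks; fine edges and outlines are lost — a downscale-then-upscale (mosaic) effect.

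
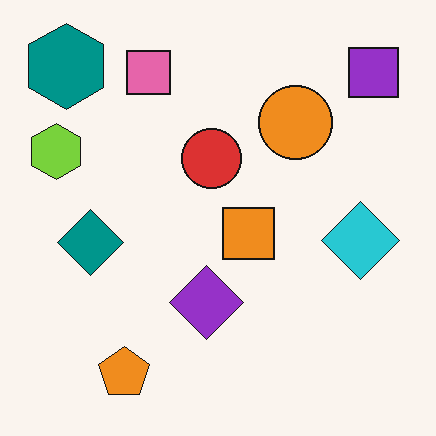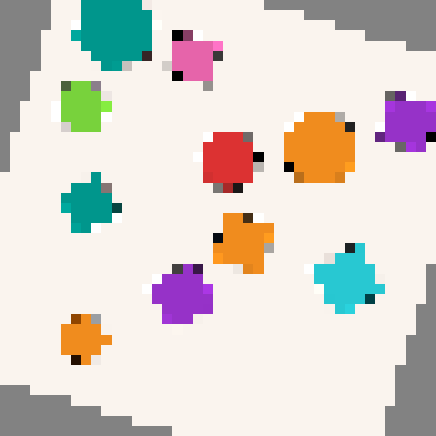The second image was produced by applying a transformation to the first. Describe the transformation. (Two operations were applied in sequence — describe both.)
This is the original image rotated clockwise by a moderate amount, then coarsely pixelated.

Every shape is tilted by the same angle and the image corners show triangular fill wedges — a whole-image rotation by a non-right angle. Shapes are reduced to large square blocks; fine edges and outlines are lost — a downscale-then-upscale (mosaic) effect.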